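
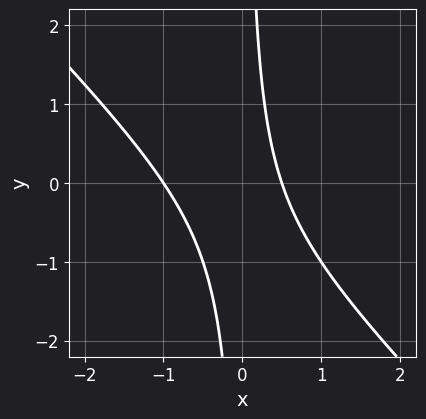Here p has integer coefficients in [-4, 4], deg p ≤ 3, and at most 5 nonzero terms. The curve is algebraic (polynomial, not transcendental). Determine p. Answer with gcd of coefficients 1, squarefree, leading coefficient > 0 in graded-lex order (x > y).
2*x^2 + 2*x*y + x - 1

1. The degree is 2 — no degree-1 curve has this shape.
2. From the axis intercepts and sections: it crosses the x-axis at the gridline x = -1; the curve avoids every integer y-axis point in the box.
3. Assembling these constraints gives the stated polynomial.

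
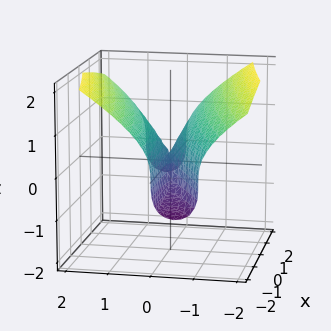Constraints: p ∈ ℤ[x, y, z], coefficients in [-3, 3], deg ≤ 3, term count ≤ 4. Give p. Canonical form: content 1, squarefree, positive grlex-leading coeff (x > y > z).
First, deg p = 3.
Then, observable constraints: the visible x-axis segment lies entirely on the surface; it crosses the z-axis at the gridline z = 0; it crosses the y-axis at the gridline y = 0.
Finally, fitting integer coefficients to these (and the overall shape) gives p.

z^3 + x*y - 2*y^2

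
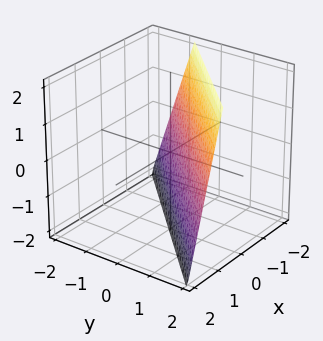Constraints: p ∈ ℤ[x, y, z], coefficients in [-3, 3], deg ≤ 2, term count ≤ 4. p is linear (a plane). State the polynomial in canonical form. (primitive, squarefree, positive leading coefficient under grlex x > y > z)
3*x - 3*y + z + 2

Degree: the surface is flat (a plane), so deg p = 1.
Against the integer gridlines: it crosses the z-axis at the gridline z = -2.
Fitting integer coefficients to these (and the overall shape) gives p.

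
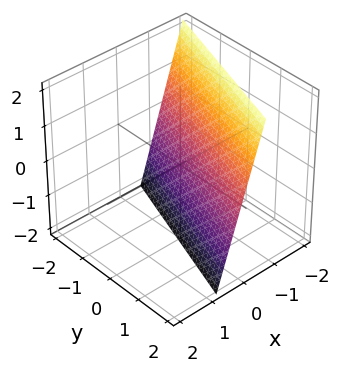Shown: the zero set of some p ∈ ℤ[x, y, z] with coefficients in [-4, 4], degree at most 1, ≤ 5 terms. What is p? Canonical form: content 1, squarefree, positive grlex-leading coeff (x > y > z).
3*x - y + z + 2

First, deg p = 1. Every cross-section is a straight line — this is a plane.
Then, from the axis intercepts and sections: one y-axis crossing is at y = 2; one z-axis crossing is at z = -2.
Finally, assembling these constraints gives the stated polynomial.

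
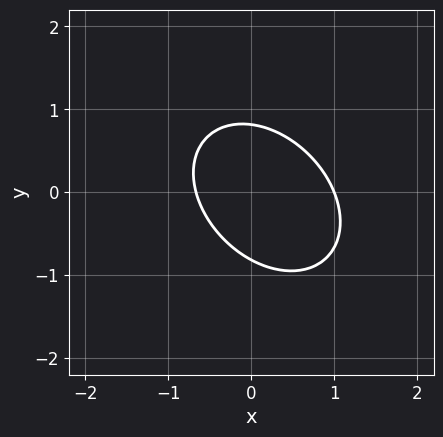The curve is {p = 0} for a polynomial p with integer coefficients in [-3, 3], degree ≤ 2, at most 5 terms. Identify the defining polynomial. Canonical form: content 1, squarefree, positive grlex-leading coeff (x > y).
3*x^2 + 2*x*y + 3*y^2 - x - 2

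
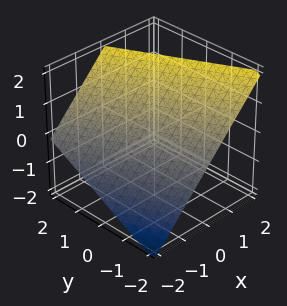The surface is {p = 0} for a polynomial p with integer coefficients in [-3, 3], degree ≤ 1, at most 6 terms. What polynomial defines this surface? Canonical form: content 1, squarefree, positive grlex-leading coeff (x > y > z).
2*x + y - 2*z + 2

(a) The degree is 1 — every cross-section is a straight line — this is a plane.
(b) Against the integer gridlines: one y-axis crossing is at y = -2; it meets the x-axis at x = -1 (among the integer gridlines); it crosses the z-axis at the gridline z = 1.
(c) Together with the visible shape, these determine p as stated.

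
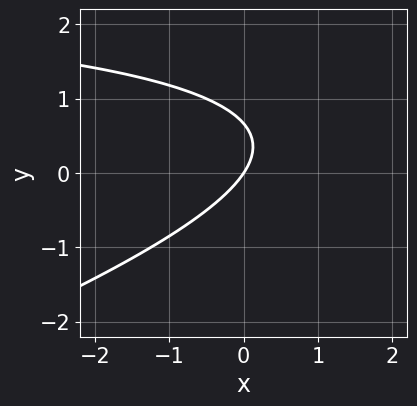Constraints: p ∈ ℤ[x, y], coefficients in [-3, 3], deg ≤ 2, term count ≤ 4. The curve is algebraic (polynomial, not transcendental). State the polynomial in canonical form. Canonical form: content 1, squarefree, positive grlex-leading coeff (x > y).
x*y - 3*y^2 - 3*x + 2*y

Degree: a generic line meets the curve in up to 2 points, so deg p = 2.
Against the integer gridlines: it crosses the y-axis at the gridline y = 0; it meets the x-axis at x = 0 (among the integer gridlines).
Fitting integer coefficients to these (and the overall shape) gives p.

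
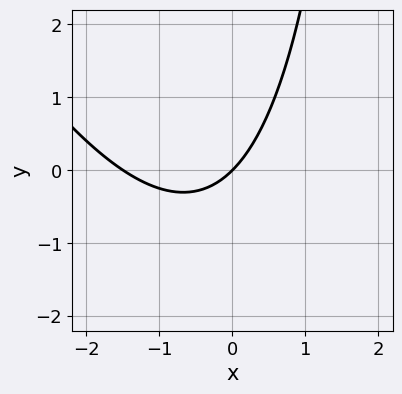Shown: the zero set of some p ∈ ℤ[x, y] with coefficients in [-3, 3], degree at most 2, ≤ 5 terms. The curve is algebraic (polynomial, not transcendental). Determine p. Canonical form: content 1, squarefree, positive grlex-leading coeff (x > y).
2*x^2 + x*y + 3*x - 3*y

1. The degree is 2 — a generic line meets the curve in up to 2 points.
2. From the visible intercepts: it meets the x-axis at x = 0 (among the integer gridlines); one y-axis crossing is at y = 0.
3. Together with the visible shape, these determine p as stated.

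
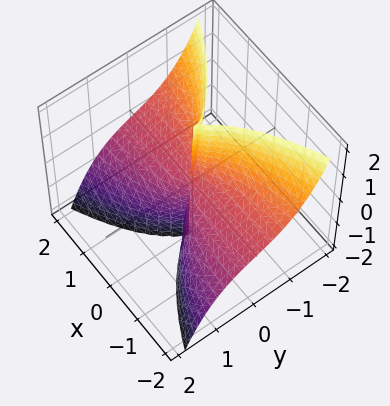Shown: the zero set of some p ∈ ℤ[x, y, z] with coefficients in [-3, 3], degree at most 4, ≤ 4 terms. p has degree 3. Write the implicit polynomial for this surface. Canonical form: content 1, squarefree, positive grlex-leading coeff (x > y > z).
x^2*y + 2*x^2*z + 2*y^3

1. Degree: the shape is more complex than any degree-2 surface, so deg p = 3.
2. Reading off the gridlines: one y-axis crossing is at y = 0; every point of the z-axis in the box is on the surface.
3. These observations pin down the coefficients.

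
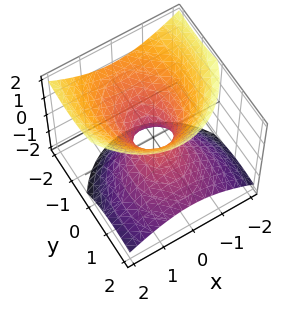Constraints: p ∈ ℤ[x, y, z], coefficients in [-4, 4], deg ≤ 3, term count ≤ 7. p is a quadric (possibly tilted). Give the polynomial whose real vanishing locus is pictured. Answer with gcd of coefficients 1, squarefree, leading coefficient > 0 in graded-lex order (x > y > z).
1. The degree is 2 — the shape is more complex than any degree-1 surface.
2. From the visible intercepts: it misses every integer gridline on the z-axis.
3. Solving for integer coefficients yields p as stated.

3*x^2 + 2*y^2 + 3*y*z - 3*z^2 - 1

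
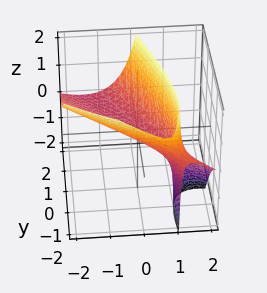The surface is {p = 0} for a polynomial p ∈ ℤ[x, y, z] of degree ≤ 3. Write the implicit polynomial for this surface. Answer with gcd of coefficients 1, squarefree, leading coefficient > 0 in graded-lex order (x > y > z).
2*x^2 + 3*x*y + 3*x*z + y^2 - 3*z

deg p = 2. No degree-1 surface has this shape.
Observable constraints: one y-axis crossing is at y = 0; it crosses the z-axis at the gridline z = 0.
Fitting integer coefficients to these (and the overall shape) gives p.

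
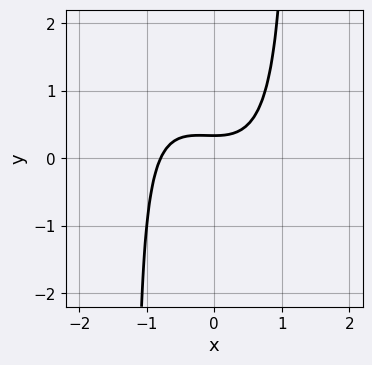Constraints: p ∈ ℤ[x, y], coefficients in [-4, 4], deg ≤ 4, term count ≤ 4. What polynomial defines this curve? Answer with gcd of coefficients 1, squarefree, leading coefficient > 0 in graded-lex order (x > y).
2*x^3 + 2*x^2*y - 3*y + 1

The degree is 3 — no degree-2 curve has this shape.
Putting this together gives p.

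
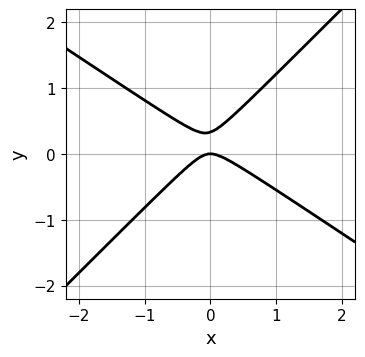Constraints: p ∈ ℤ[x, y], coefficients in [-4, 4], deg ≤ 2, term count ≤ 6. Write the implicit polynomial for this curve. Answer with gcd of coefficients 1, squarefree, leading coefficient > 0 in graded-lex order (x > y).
1. Degree: the shape is more complex than any degree-1 curve, so deg p = 2.
2. Observable constraints: it crosses the y-axis at the gridline y = 0; it crosses the x-axis at the gridline x = 0.
3. Fitting integer coefficients to these (and the overall shape) gives p.

2*x^2 + x*y - 3*y^2 + y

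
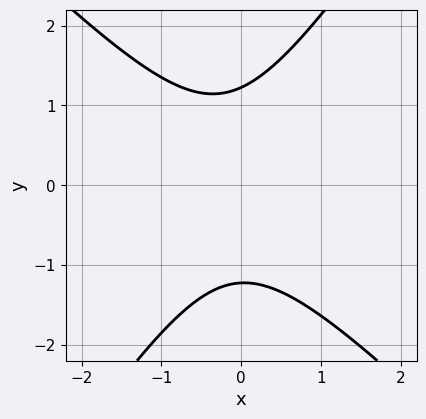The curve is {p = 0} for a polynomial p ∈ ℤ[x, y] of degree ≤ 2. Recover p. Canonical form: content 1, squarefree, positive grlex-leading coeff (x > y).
3*x^2 + x*y - 2*y^2 + x + 3

First, degree: no degree-1 curve has this shape, so deg p = 2.
Then, checking where it meets the axes: it misses every integer gridline on the x-axis.
Finally, these observations pin down the coefficients.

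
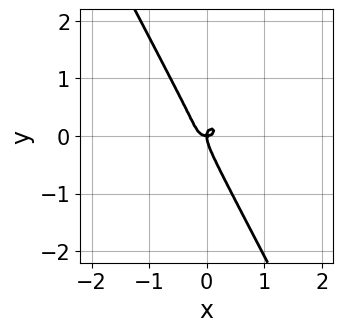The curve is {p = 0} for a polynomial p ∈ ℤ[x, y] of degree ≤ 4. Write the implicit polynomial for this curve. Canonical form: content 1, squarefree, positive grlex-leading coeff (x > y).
deg p = 3.
Against the integer gridlines: it meets the x-axis at x = 0 (among the integer gridlines); one y-axis crossing is at y = 0.
Assembling these constraints gives the stated polynomial.

3*x^3 + 3*x*y^2 + 2*y^3 - x*y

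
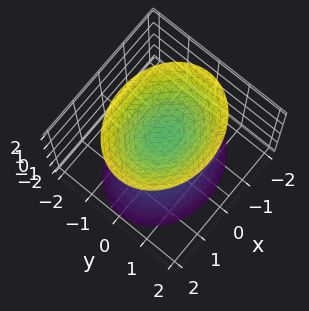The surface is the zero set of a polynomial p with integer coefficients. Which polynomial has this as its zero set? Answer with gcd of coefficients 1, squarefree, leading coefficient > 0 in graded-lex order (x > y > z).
2*x^2 + 3*y^2 - 2*z^2 + 2

(a) There are 2 components. Treating them together as one polynomial.
(b) Degree: two separate bowl-shaped sheets opening away from each other; a quadric, so deg p = 2.
(c) Symmetries: the y ↦ −y reflection is a symmetry, so y appears only in even powers; it's symmetric under x → −x, forcing even powers of x; the z ↦ −z reflection is a symmetry, so z appears only in even powers.
(d) Against the integer gridlines: the surface avoids every integer x-axis point in the box; the z-axis gridline crossings are at z ∈ {-1, 1}; it misses every integer gridline on the y-axis.
(e) These observations pin down the coefficients.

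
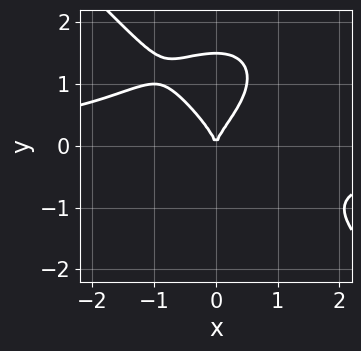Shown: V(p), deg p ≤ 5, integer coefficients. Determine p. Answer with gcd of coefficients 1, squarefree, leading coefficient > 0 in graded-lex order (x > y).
2*x^3*y + 2*y^4 - 3*y^3 + 3*x^2

1. Degree: the shape is more complex than any degree-3 curve, so deg p = 4.
2. Checking where it meets the axes: it meets the x-axis at x = 0 (among the integer gridlines); one y-axis crossing is at y = 0.
3. Fitting integer coefficients to these (and the overall shape) gives p.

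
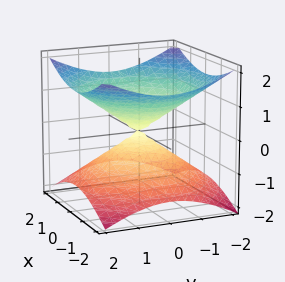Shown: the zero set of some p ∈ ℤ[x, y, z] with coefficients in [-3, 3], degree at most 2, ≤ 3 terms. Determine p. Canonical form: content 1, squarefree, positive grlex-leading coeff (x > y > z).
1. deg p = 2.
2. By symmetry, every cross-section ⟂ z is a circle, so x, y appear only via x² + y²; mirror symmetry z ↦ −z ⇒ only even powers of z.
3. From the axis intercepts and sections: it crosses the y-axis at the gridline y = 0; one x-axis crossing is at x = 0; one z-axis crossing is at z = 0; a circular section at z = -1 has radius between 1 and 2.
4. The integer polynomial consistent with all of this is the stated p.

x^2 + y^2 - 2*z^2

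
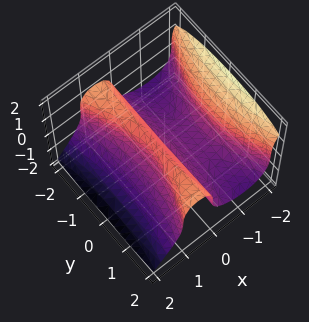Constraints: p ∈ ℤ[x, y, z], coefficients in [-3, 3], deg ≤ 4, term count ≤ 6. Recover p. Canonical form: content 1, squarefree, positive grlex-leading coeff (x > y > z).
3*x^3 - x*y^2 + 3*z^3 + 3*x^2 - 2*x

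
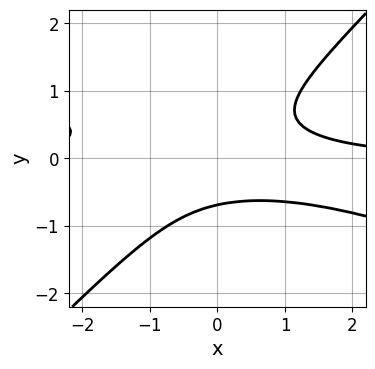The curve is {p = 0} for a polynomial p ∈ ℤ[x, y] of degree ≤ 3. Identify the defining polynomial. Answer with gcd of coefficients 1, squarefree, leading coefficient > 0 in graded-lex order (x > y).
x^2*y + 2*x*y^2 - 3*y^3 - 1

(a) The degree is 3 — the shape is more complex than any degree-2 curve.
(b) Against the integer gridlines: no x-intercept at any integer in the box.
(c) Assembling these constraints gives the stated polynomial.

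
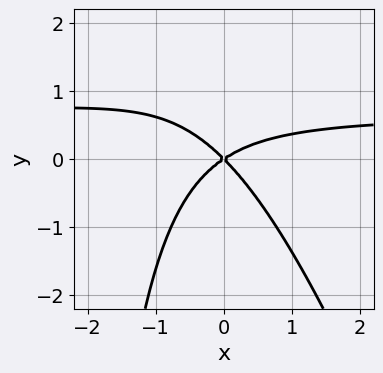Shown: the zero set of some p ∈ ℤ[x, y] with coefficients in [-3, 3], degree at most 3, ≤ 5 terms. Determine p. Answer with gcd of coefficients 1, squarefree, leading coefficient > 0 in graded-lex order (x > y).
(a) deg p = 3. No degree-2 curve has this shape.
(b) Observable constraints: it crosses the y-axis at the gridline y = 0; it meets the x-axis at x = 0 (among the integer gridlines).
(c) Solving for integer coefficients yields p as stated.

3*x^2*y + x*y^2 - 2*x^2 + x*y + 3*y^2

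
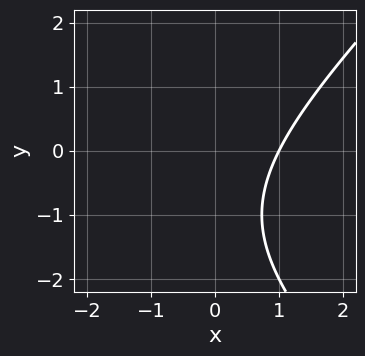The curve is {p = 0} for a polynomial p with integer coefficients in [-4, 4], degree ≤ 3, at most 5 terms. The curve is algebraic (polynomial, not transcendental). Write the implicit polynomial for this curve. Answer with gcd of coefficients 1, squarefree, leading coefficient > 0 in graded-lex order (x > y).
x^2 - y^2 + 2*x - 2*y - 3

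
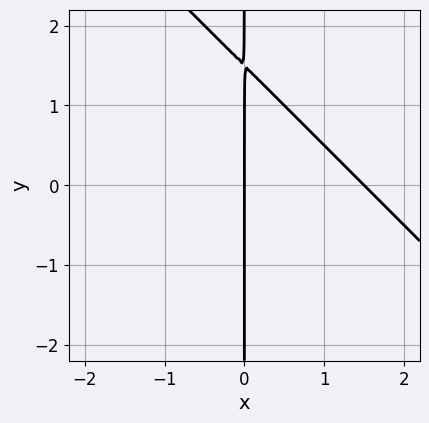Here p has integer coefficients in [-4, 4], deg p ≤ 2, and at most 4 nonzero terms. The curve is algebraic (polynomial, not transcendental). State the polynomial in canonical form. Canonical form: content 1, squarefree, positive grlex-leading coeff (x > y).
2*x^2 + 2*x*y - 3*x

The degree is 2 — the shape is more complex than any degree-1 curve.
From the axis intercepts and sections: one x-axis crossing is at x = 0; the visible y-axis segment lies entirely on the curve.
Fitting integer coefficients to these (and the overall shape) gives p.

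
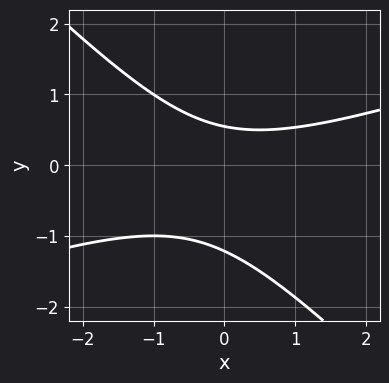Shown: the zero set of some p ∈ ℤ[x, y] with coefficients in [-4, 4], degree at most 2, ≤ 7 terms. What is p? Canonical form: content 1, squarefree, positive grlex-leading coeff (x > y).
x^2 - 2*x*y - 3*y^2 - 2*y + 2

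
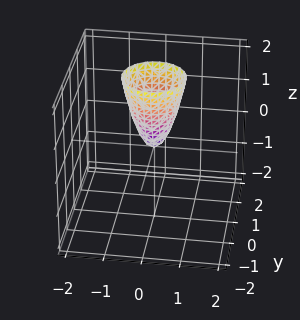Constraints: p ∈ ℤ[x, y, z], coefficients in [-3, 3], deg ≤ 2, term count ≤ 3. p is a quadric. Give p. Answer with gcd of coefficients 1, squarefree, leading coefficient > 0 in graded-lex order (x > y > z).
The degree is 2 — a single bowl opening along one axis; a quadric.
Symmetries: every cross-section ⟂ z is a circle, so x, y appear only via x² + y².
From the axis intercepts and sections: it crosses the x-axis at the gridline x = 0; a circular section at z = 2 has radius between 0 and 1; one z-axis crossing is at z = 0; it meets the y-axis at y = 0 (among the integer gridlines).
Solving for integer coefficients yields p as stated.

3*x^2 + 3*y^2 - z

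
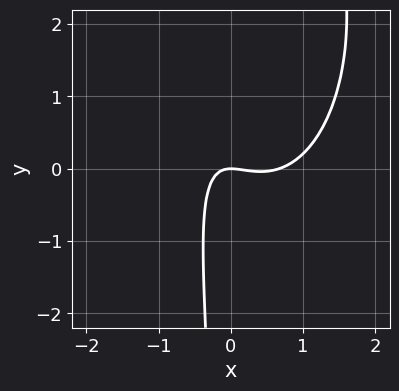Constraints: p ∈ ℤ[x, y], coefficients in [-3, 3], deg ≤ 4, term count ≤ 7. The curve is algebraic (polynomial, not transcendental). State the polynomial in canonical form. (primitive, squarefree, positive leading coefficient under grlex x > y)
3*x^3 + x*y^2 - 2*x^2 - 3*x*y - 2*y

First, degree: the shape is more complex than any degree-2 curve, so deg p = 3.
Then, against the integer gridlines: it crosses the x-axis at the gridline x = 0; it crosses the y-axis at the gridline y = 0.
Finally, matching integer coefficients to the picture gives p.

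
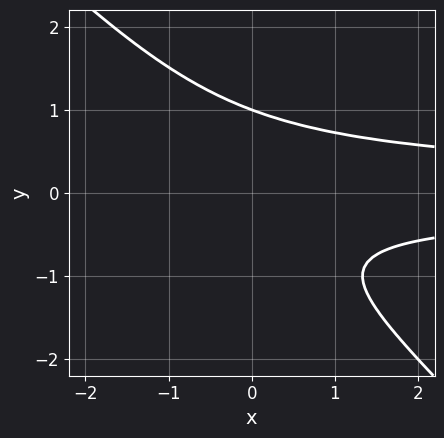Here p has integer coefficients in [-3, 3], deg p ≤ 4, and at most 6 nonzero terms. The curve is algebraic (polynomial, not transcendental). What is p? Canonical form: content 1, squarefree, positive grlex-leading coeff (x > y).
3*x*y^2 + 3*y^3 - y - 2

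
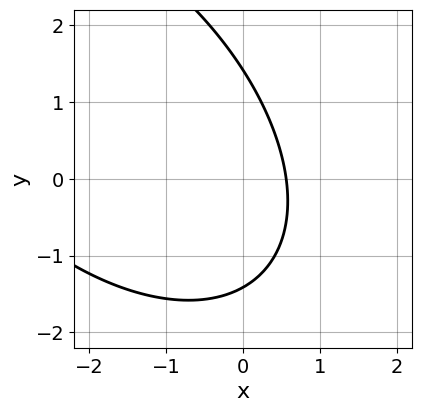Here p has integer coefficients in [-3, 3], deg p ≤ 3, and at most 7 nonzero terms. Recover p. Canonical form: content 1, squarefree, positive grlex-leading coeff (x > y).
x^2 + x*y + y^2 + 3*x - 2

The degree is 2 — the shape is more complex than any degree-1 curve.
Matching integer coefficients to the picture gives p.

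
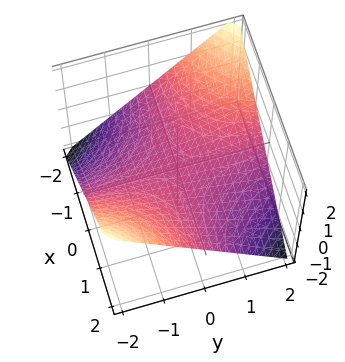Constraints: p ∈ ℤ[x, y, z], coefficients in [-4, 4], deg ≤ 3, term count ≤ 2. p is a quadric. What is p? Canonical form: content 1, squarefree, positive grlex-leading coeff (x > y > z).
x*y + 2*z

(a) Degree: a saddle surface; a quadric, so deg p = 2.
(b) Checking where it meets the axes: the visible x-axis segment lies entirely on the surface; it crosses the z-axis at the gridline z = 0; every point of the y-axis in the box is on the surface.
(c) These observations pin down the coefficients.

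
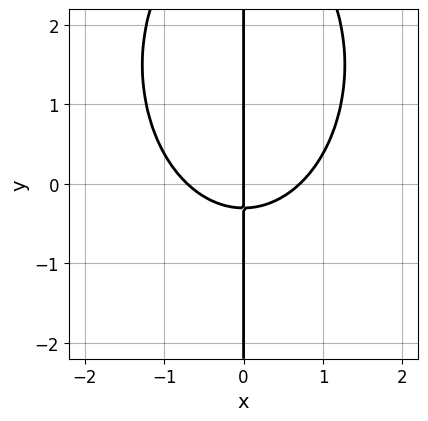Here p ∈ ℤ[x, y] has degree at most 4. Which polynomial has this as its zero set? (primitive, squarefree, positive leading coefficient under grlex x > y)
The degree is 3 — a generic line meets the curve in up to 3 points.
Checking where it meets the axes: the visible y-axis segment lies entirely on the curve; one x-axis crossing is at x = 0.
Together with the visible shape, these determine p as stated.

2*x^3 + x*y^2 - 3*x*y - x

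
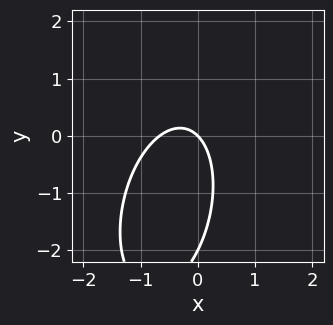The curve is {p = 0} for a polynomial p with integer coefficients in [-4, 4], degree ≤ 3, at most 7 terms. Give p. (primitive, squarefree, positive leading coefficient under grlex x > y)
3*x^2 - x*y + y^2 + 2*x + 2*y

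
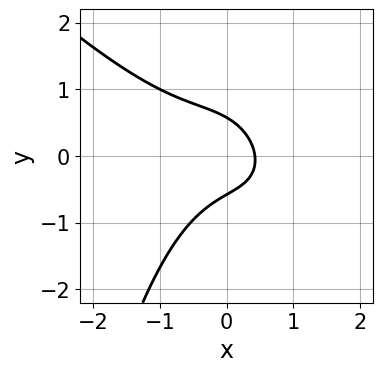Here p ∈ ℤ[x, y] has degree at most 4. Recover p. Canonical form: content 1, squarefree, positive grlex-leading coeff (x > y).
2*x^3 + 2*x^2*y + 3*y^2 + 2*x - 1

deg p = 3. No degree-2 curve has this shape.
Matching integer coefficients to the picture gives p.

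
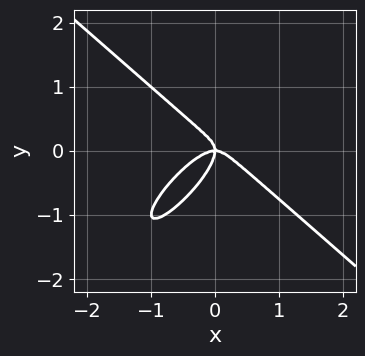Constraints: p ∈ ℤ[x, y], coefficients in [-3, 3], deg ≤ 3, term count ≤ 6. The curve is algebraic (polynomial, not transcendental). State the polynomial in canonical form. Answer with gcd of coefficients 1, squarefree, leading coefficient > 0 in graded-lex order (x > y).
2*x^3 - x^2*y - 2*x*y^2 + 2*y^3 + x*y

Degree: a generic line meets the curve in up to 3 points, so deg p = 3.
From the axis intercepts and sections: it meets the y-axis at y = 0 (among the integer gridlines); it crosses the x-axis at the gridline x = 0.
Assembling these constraints gives the stated polynomial.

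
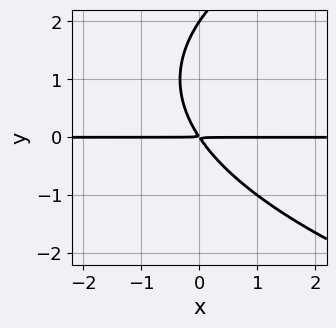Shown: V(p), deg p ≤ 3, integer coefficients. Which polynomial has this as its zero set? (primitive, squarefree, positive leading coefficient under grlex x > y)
y^3 - 3*x*y - 2*y^2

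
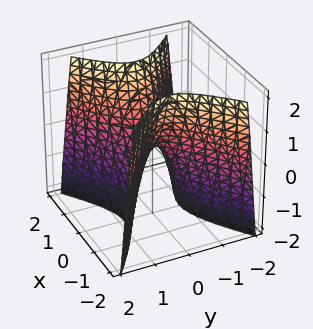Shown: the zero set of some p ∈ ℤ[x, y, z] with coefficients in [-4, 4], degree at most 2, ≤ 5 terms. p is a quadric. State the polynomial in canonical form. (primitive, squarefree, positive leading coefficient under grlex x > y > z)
First, the degree is 2 — a saddle surface; a quadric.
Next, symmetries: mirror symmetry x ↦ −x ⇒ only even powers of x; mirror symmetry y ↦ −y ⇒ only even powers of y.
Then, from the axis intercepts and sections: one y-axis crossing is at y = 0; it meets the x-axis at x = 0 (among the integer gridlines); it meets the z-axis at z = 0 (among the integer gridlines).
Finally, solving for integer coefficients yields p as stated.

2*x^2 - 3*y^2 - z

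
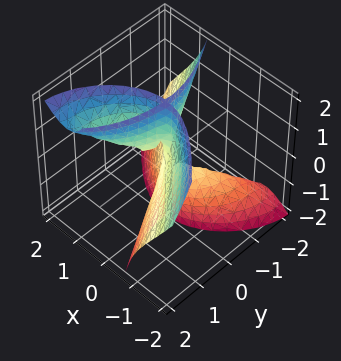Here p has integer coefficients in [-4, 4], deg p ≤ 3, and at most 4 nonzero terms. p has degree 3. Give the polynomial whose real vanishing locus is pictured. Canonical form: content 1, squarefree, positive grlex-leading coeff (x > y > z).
2*x^3 - 3*x*y*z + y^3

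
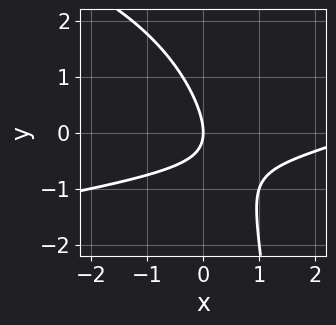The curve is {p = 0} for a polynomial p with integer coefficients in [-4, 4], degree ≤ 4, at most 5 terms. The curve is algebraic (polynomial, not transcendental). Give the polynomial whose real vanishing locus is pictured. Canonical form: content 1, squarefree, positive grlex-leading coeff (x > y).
(a) deg p = 3. The shape is more complex than any degree-2 curve.
(b) Against the integer gridlines: it meets the x-axis at x = 0 (among the integer gridlines); one y-axis crossing is at y = 0.
(c) Together with the visible shape, these determine p as stated.

x*y^2 + x^2 - 3*x*y - 2*y^2 - 3*x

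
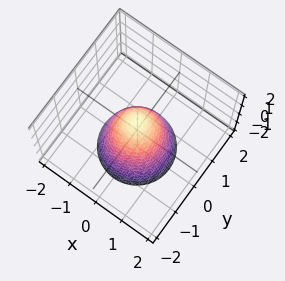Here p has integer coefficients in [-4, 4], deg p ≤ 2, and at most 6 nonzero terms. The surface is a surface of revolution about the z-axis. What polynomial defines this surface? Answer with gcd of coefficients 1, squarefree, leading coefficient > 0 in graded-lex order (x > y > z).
2*x^2 + 2*y^2 + z - 1

1. Degree: a generic line meets the surface in up to 2 points, so deg p = 2.
2. Symmetry: the z-axis is an axis of rotation, so x and y enter only as x² + y².
3. From the axis intercepts and sections: one z-axis crossing is at z = 1; a circular section at z = -1 has radius exactly 1.
4. The integer polynomial consistent with all of this is the stated p.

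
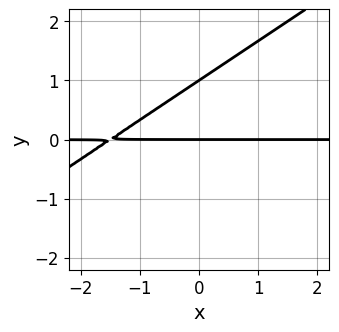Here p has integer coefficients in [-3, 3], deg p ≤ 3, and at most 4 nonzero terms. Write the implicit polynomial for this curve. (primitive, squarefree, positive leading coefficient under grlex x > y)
(a) The degree is 2 — a generic line meets the curve in up to 2 points.
(b) From the visible intercepts: the y-axis gridline crossings are at y ∈ {0, 1}; every point of the x-axis in the box is on the curve.
(c) Solving for integer coefficients yields p as stated.

2*x*y - 3*y^2 + 3*y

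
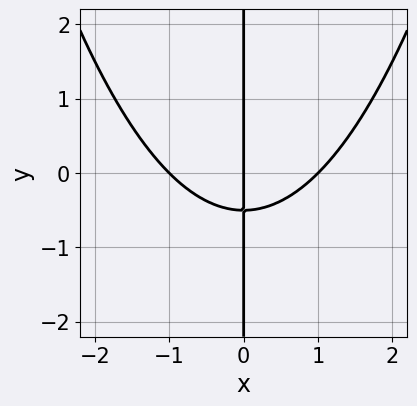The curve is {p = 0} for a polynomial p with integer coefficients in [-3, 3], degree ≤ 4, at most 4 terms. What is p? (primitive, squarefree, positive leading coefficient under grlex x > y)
x^3 - 2*x*y - x

(a) The degree is 3 — the shape is more complex than any degree-2 curve.
(b) Checking where it meets the axes: among the integer gridlines, it crosses the x-axis at x ∈ {-1, 0, 1}; every point of the y-axis in the box is on the curve.
(c) Together with the visible shape, these determine p as stated.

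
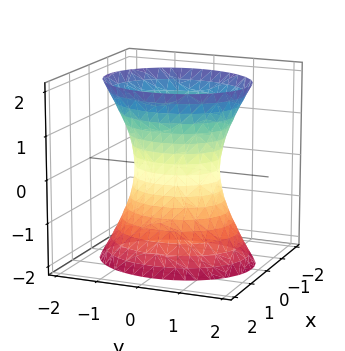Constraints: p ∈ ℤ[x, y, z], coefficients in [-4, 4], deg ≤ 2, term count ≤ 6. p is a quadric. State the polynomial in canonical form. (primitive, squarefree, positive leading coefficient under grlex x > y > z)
Degree: one connected sheet with a waist; a quadric, so deg p = 2.
Symmetries: the x ↦ −x reflection is a symmetry, so x appears only in even powers; it's symmetric under y → −y, forcing even powers of y; the z ↦ −z reflection is a symmetry, so z appears only in even powers.
Observable constraints: the y-axis gridline crossings are at y ∈ {-1, 1}; it misses every integer gridline on the z-axis.
These observations pin down the coefficients.

3*x^2 + 2*y^2 - z^2 - 2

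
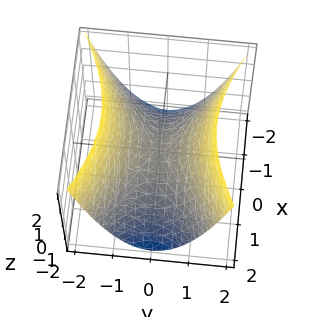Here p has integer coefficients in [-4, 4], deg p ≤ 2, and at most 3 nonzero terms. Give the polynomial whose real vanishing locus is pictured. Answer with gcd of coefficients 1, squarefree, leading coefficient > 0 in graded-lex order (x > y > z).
1. The degree is 2 — a hyperbolic paraboloid; a quadric.
2. Symmetries: the x ↦ −x reflection is a symmetry, so x appears only in even powers; it's symmetric under y → −y, forcing even powers of y.
3. Reading off the gridlines: it meets the z-axis at z = 0 (among the integer gridlines); one y-axis crossing is at y = 0; it meets the x-axis at x = 0 (among the integer gridlines).
4. Matching integer coefficients to the picture gives p.

x^2 - 2*y^2 + 2*z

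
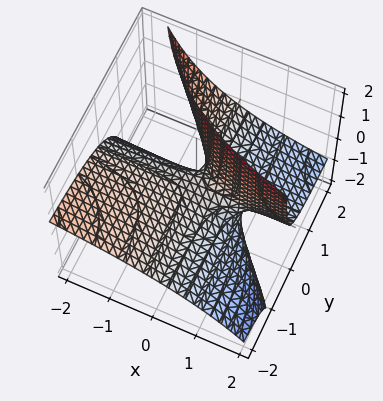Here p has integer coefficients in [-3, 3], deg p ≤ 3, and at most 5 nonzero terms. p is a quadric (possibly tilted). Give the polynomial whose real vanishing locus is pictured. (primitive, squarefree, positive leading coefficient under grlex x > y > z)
x*y + x*z + 2*y*z - z

(a) The degree is 2 — a generic line meets the surface in up to 2 points.
(b) Reading off the gridlines: every point of the y-axis in the box is on the surface; one z-axis crossing is at z = 0.
(c) Assembling these constraints gives the stated polynomial. Check: (1, 0, 0) on the x-axis lies on the surface, and p(1, 0, 0) = 0. ✓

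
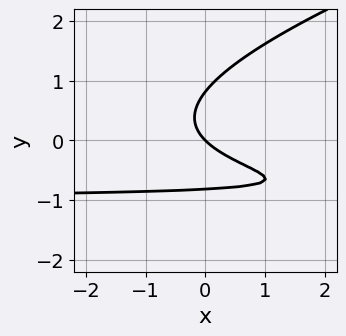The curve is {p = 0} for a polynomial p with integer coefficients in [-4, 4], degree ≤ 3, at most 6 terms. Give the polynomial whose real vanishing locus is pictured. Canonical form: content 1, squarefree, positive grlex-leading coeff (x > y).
x*y^2 - 3*y^3 + 3*x*y + 2*x + 2*y

First, the degree is 3 — a generic line meets the curve in up to 3 points.
Then, reading off the gridlines: it meets the x-axis at x = 0 (among the integer gridlines); it crosses the y-axis at the gridline y = 0.
Finally, fitting integer coefficients to these (and the overall shape) gives p.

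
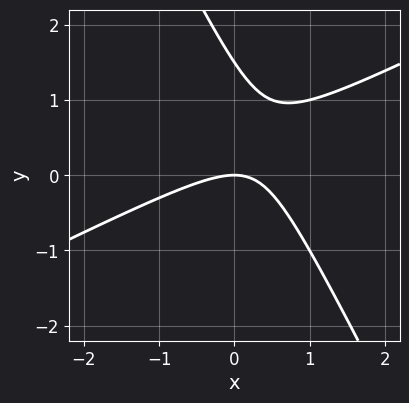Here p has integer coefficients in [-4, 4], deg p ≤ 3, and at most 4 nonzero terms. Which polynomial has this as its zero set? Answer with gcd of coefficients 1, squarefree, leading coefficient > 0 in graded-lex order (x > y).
deg p = 2.
From the axis intercepts and sections: it crosses the x-axis at the gridline x = 0; one y-axis crossing is at y = 0.
Putting this together gives p.

2*x^2 - 3*x*y - 2*y^2 + 3*y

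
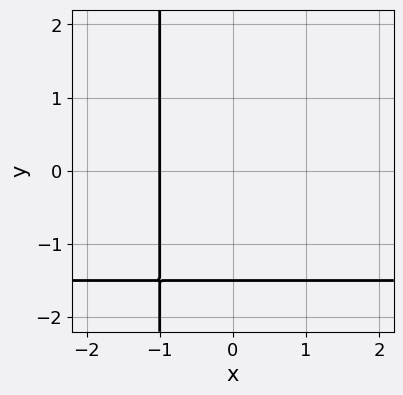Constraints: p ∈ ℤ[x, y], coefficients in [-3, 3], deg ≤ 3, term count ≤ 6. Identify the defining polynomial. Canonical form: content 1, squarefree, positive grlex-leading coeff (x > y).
2*x*y + 3*x + 2*y + 3

Degree: a generic line meets the curve in up to 2 points, so deg p = 2.
Observable constraints: one x-axis crossing is at x = -1.
Fitting integer coefficients to these (and the overall shape) gives p.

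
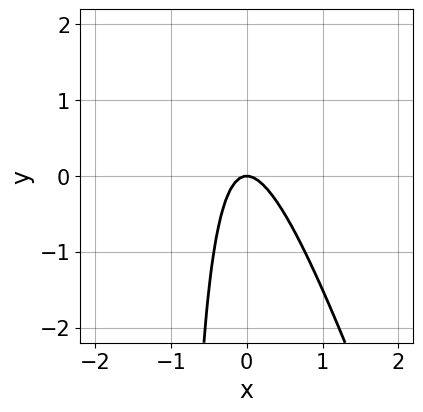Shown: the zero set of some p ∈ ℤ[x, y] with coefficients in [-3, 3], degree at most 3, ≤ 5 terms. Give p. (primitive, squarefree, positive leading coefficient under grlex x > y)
3*x^2 + x*y + y

The degree is 2 — no degree-1 curve has this shape.
Checking where it meets the axes: one x-axis crossing is at x = 0; one y-axis crossing is at y = 0.
Matching integer coefficients to the picture gives p.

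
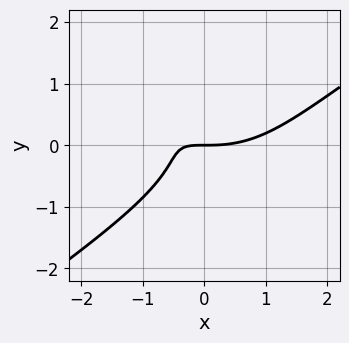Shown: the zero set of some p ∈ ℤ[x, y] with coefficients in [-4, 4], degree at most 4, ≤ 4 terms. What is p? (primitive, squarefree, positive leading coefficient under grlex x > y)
x^3 - 3*y^3 - 3*x*y - 2*y

First, degree: the shape is more complex than any degree-2 curve, so deg p = 3.
Then, observable constraints: it meets the y-axis at y = 0 (among the integer gridlines); it meets the x-axis at x = 0 (among the integer gridlines).
Finally, putting this together gives p.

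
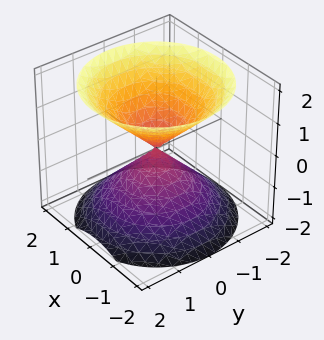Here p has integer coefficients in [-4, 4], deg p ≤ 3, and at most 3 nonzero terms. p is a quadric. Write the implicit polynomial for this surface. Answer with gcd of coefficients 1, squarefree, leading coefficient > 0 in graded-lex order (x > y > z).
1. There are 2 components.
2. deg p = 2.
3. Symmetries: the z ↦ −z reflection is a symmetry, so z appears only in even powers; every cross-section ⟂ z is a circle, so x, y appear only via x² + y².
4. Against the integer gridlines: it meets the y-axis at y = 0 (among the integer gridlines); one x-axis crossing is at x = 0; one z-axis crossing is at z = 0; a circular section at z = -1 has radius exactly 1.
5. These observations pin down the coefficients.

x^2 + y^2 - z^2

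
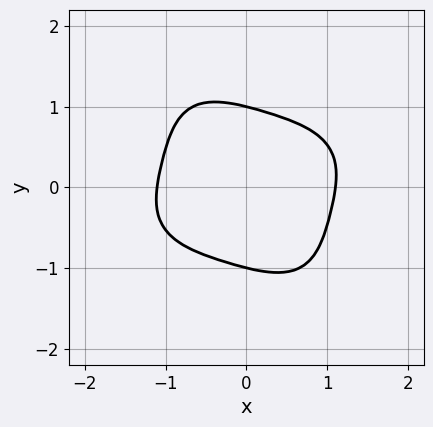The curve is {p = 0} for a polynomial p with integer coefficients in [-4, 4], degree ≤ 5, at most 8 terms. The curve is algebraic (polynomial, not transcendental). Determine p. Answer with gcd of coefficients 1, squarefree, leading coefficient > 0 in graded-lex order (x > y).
2*x^4 - x^3*y + 3*x^2*y^2 + 3*x*y^3 + 3*y^4 - 3

First, deg p = 4. No degree-3 curve has this shape.
Then, from the axis intercepts and sections: the y-axis gridline crossings are at y ∈ {-1, 1}.
Finally, solving for integer coefficients yields p as stated.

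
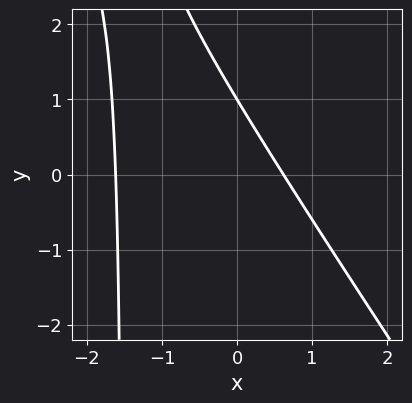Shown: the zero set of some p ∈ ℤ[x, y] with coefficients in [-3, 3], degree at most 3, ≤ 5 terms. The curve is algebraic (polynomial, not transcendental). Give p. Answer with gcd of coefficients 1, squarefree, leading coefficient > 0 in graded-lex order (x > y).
3*x^2 + 2*x*y + 3*x + 3*y - 3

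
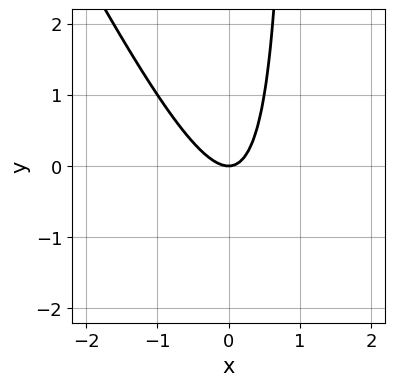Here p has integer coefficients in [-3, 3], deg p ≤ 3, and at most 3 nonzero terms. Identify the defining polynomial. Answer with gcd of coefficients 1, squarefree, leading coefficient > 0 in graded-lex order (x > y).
deg p = 2.
From the visible intercepts: one y-axis crossing is at y = 0; it crosses the x-axis at the gridline x = 0.
Putting this together gives p.

2*x^2 + x*y - y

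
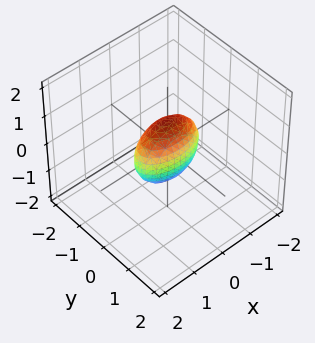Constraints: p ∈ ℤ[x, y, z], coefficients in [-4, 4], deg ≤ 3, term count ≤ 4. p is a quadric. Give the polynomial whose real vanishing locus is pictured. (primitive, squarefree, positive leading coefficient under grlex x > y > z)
x^2 + 3*y^2 + z^2 - 1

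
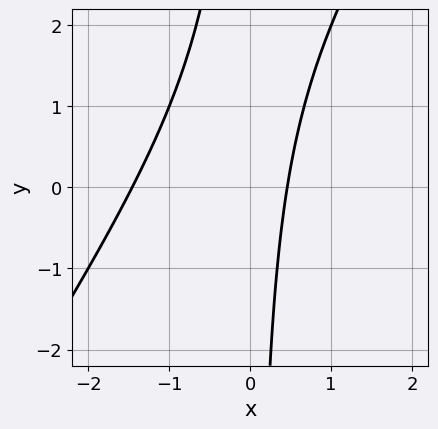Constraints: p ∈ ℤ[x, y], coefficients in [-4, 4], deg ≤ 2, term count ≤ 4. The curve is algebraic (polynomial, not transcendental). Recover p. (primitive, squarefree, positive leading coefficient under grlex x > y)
(a) The degree is 2 — a generic line meets the curve in up to 2 points.
(b) Reading off the gridlines: the curve avoids every integer y-axis point in the box.
(c) Together with the visible shape, these determine p as stated.

3*x^2 - 2*x*y + 3*x - 2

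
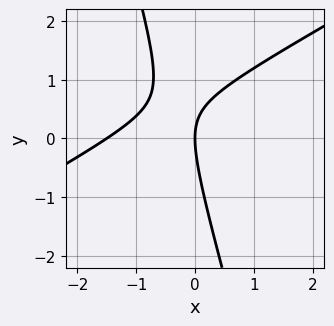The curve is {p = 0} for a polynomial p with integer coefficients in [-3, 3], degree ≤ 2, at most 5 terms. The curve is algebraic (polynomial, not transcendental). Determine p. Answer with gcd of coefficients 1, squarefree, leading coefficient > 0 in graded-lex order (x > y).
First, the degree is 2 — a generic line meets the curve in up to 2 points.
Next, from the axis intercepts and sections: it meets the y-axis at y = 0 (among the integer gridlines); it meets the x-axis at x = 0 (among the integer gridlines).
Finally, these observations pin down the coefficients.

2*x^2 - 3*x*y - y^2 + 3*x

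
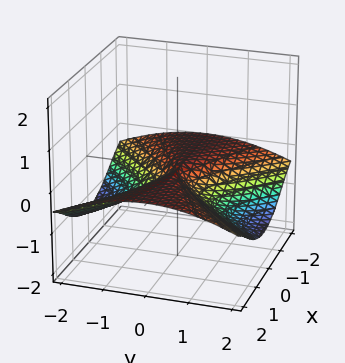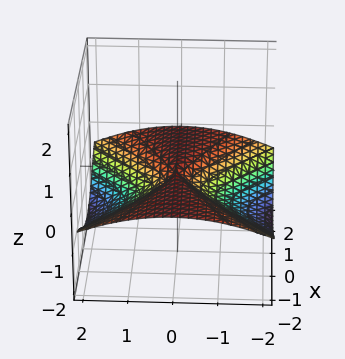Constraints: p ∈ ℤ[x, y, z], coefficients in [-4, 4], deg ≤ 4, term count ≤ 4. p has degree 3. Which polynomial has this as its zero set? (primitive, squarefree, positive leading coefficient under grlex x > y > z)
1. deg p = 3. No degree-2 surface has this shape.
2. Observable constraints: one y-axis crossing is at y = 0; the visible x-axis segment lies entirely on the surface.
3. Matching integer coefficients to the picture gives p.

2*x^2*z + 2*z^3 + y^2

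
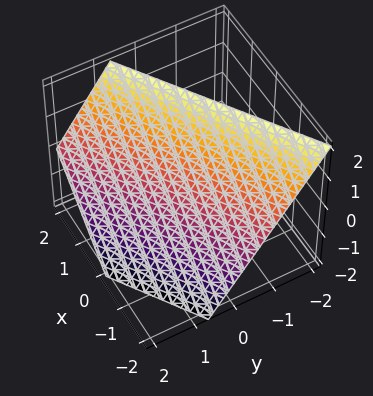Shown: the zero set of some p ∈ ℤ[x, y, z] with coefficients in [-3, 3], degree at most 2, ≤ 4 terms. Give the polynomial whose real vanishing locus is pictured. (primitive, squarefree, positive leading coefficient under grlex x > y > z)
(a) deg p = 1. Every cross-section is a straight line — this is a plane.
(b) Observable constraints: it meets the z-axis at z = 1 (among the integer gridlines); it meets the x-axis at x = -1 (among the integer gridlines).
(c) Solving for integer coefficients yields p as stated.

2*x - 3*y - 2*z + 2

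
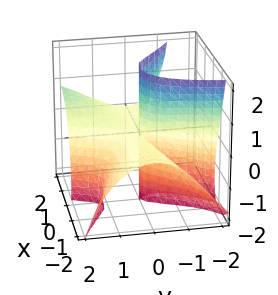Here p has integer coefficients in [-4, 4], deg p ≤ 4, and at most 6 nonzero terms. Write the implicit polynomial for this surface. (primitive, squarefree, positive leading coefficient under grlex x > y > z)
(a) deg p = 3. A generic line meets the surface in up to 3 points.
(b) From the axis intercepts and sections: the visible z-axis segment lies entirely on the surface; it crosses the y-axis at the gridline y = 0.
(c) Together with the visible shape, these determine p as stated. Check: (-1, 0, 0) on the x-axis lies on the surface, and p(-1, 0, 0) = 0. ✓

3*x^2*z - 3*x*y^2 + y^3 + y*z^2 + 3*y*z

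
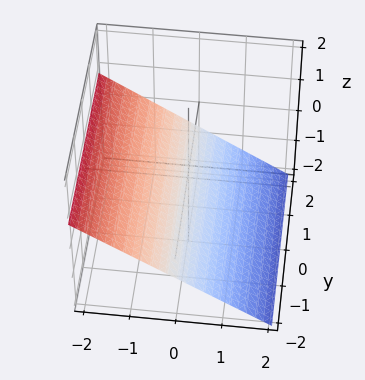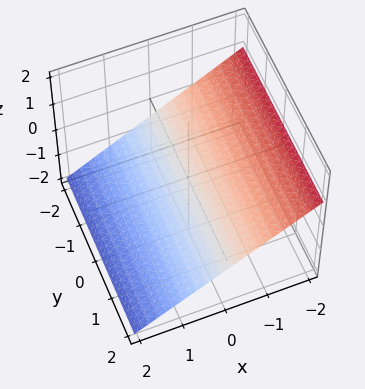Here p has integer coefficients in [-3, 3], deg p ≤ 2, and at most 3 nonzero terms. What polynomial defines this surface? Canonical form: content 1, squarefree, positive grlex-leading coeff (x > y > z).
First, the degree is 1 — every cross-section is a straight line — this is a plane.
Then, observable constraints: no y-intercept at any integer in the box; one x-axis crossing is at x = -1.
Finally, putting this together gives p.

2*x + 3*z + 2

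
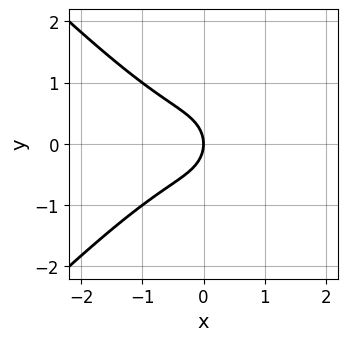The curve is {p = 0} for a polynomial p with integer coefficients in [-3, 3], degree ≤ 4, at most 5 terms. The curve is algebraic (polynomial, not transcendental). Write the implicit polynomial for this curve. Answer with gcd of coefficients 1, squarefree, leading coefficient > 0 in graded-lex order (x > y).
x^3 - x*y^2 + y^2 + x

First, deg p = 3. The shape is more complex than any degree-2 curve.
Next, symmetries: it's symmetric under y → −y, forcing even powers of y.
Then, from the axis intercepts and sections: one y-axis crossing is at y = 0; one x-axis crossing is at x = 0.
Finally, together with the visible shape, these determine p as stated.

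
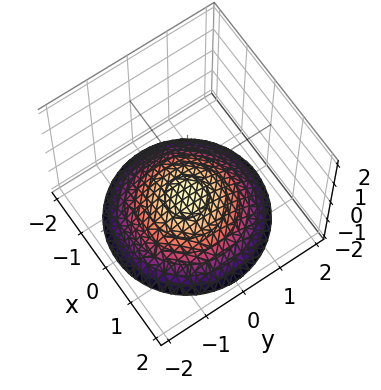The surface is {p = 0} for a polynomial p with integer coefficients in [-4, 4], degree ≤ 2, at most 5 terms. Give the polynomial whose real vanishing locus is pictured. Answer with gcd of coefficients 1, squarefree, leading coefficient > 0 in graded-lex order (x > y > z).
First, degree: the shape is more complex than any degree-1 surface, so deg p = 2.
Then, symmetries: rotational symmetry about the z-axis ⇒ p depends on x, y only through x² + y².
Next, observable constraints: it misses every integer gridline on the y-axis; a circular section at z = -2 has radius between 1 and 2; the surface avoids every integer x-axis point in the box.
Finally, fitting integer coefficients to these (and the overall shape) gives p. Check: (0, 0, -1) on the z-axis lies on the surface, and p(0, 0, -1) = 0. ✓

x^2 + y^2 + 3*z + 3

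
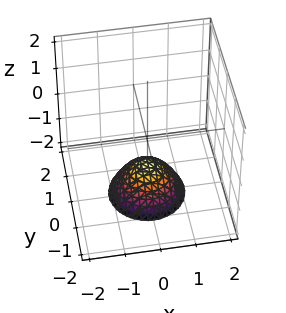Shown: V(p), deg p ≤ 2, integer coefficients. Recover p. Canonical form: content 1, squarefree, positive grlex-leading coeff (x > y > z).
Degree: the shape is more complex than any degree-1 surface, so deg p = 2.
Symmetry: the surface is invariant under rotation about z: p = q(x² + y², z).
Against the integer gridlines: it crosses the z-axis at the gridline z = -1; a circular section at z = -2 has radius exactly 1; it misses every integer gridline on the y-axis; the surface avoids every integer x-axis point in the box.
Fitting integer coefficients to these (and the overall shape) gives p.

x^2 + y^2 + z + 1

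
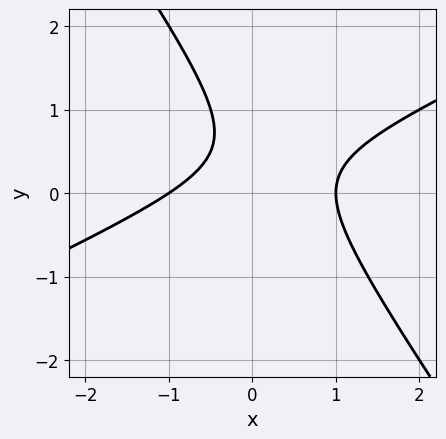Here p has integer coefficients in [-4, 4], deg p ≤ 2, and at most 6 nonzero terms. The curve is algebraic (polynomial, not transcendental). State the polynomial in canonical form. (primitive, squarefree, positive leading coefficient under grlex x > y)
2*x^2 - 3*x*y - 3*y^2 + 3*y - 2

1. deg p = 2.
2. Reading off the gridlines: among the integer gridlines, it crosses the x-axis at x ∈ {-1, 1}; it misses every integer gridline on the y-axis.
3. Fitting integer coefficients to these (and the overall shape) gives p.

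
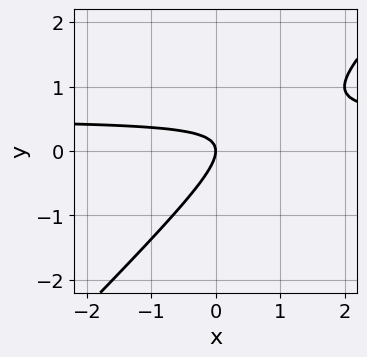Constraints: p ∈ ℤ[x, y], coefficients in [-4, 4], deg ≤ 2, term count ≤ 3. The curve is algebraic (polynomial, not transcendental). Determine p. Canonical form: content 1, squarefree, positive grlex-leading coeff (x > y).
2*x*y - 2*y^2 - x

First, deg p = 2. A generic line meets the curve in up to 2 points.
Next, reading off the gridlines: it crosses the y-axis at the gridline y = 0; one x-axis crossing is at x = 0.
Finally, fitting integer coefficients to these (and the overall shape) gives p.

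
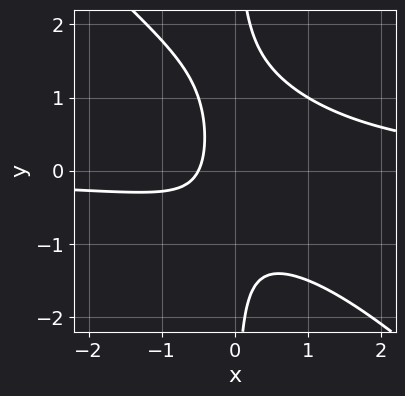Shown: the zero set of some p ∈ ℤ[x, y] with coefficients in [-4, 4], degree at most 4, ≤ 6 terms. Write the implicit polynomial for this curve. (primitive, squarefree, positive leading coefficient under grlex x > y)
2*x^2*y + 2*x*y^2 - x*y - 2*x - 1

First, degree: a generic line meets the curve in up to 3 points, so deg p = 3.
Then, reading off the gridlines: the curve avoids every integer y-axis point in the box.
Finally, fitting integer coefficients to these (and the overall shape) gives p.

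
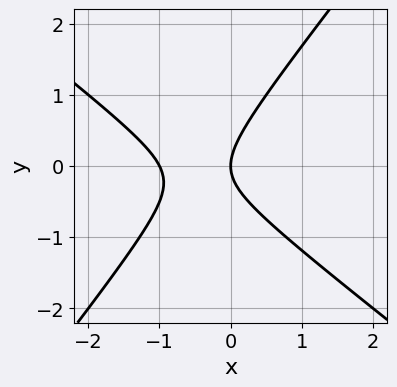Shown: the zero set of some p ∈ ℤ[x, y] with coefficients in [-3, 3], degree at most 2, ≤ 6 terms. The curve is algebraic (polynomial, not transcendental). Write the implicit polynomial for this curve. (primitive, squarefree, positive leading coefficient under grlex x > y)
The degree is 2 — the shape is more complex than any degree-1 curve.
Observable constraints: the x-axis gridline crossings are at x ∈ {-1, 0}; one y-axis crossing is at y = 0.
Putting this together gives p.

2*x^2 + x*y - 2*y^2 + 2*x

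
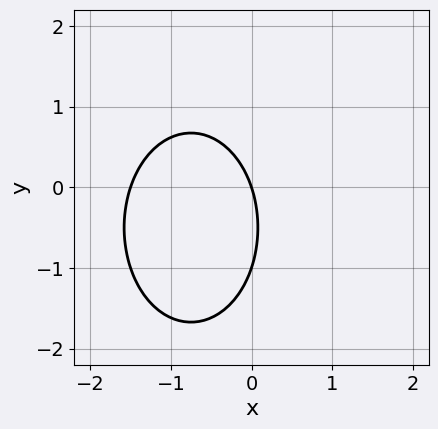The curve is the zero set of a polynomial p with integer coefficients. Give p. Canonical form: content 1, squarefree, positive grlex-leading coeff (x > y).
(a) Degree: no degree-1 curve has this shape, so deg p = 2.
(b) From the axis intercepts and sections: the y-axis gridline crossings are at y ∈ {-1, 0}; it meets the x-axis at x = 0 (among the integer gridlines).
(c) Putting this together gives p.

2*x^2 + y^2 + 3*x + y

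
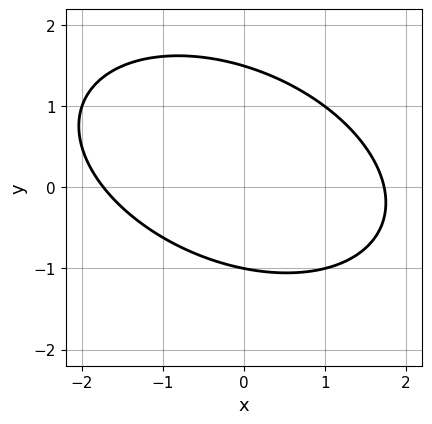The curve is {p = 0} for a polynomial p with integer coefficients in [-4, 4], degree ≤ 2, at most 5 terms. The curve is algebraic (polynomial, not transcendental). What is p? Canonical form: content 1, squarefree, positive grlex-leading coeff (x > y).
x^2 + x*y + 2*y^2 - y - 3

First, degree: no degree-1 curve has this shape, so deg p = 2.
Then, observable constraints: it meets the y-axis at y = -1 (among the integer gridlines).
Finally, assembling these constraints gives the stated polynomial.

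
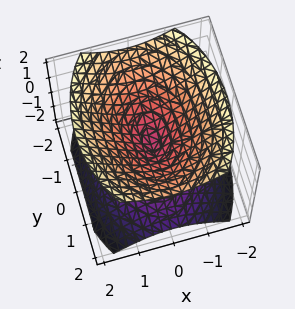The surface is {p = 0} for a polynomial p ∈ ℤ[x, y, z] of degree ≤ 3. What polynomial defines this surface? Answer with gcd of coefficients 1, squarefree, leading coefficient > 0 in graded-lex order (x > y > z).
First, there are 2 components. They look like related sheets of one shape, so recover p as a whole.
Then, deg p = 2. Two nappes meeting at a single point; a quadric.
Next, symmetries: the y ↦ −y reflection is a symmetry, so y appears only in even powers; the z ↦ −z reflection is a symmetry, so z appears only in even powers; mirror symmetry x ↦ −x ⇒ only even powers of x.
Then, checking where it meets the axes: one x-axis crossing is at x = 0; one y-axis crossing is at y = 0; it crosses the z-axis at the gridline z = 0.
Finally, fitting integer coefficients to these (and the overall shape) gives p.

2*x^2 + y^2 - 2*z^2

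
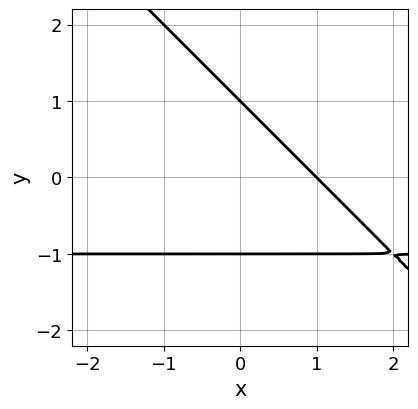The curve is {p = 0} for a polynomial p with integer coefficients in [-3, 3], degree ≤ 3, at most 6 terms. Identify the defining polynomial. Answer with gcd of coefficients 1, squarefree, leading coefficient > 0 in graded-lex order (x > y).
(a) deg p = 2. The shape is more complex than any degree-1 curve.
(b) Observable constraints: it crosses the x-axis at the gridline x = 1; among the integer gridlines, it crosses the y-axis at y ∈ {-1, 1}.
(c) Matching integer coefficients to the picture gives p.

x*y + y^2 + x - 1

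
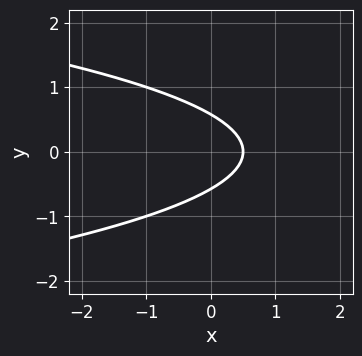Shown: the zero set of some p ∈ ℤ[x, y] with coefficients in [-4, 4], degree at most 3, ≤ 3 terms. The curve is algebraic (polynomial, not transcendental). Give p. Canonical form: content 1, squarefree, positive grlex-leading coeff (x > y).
3*y^2 + 2*x - 1

deg p = 2.
Symmetries: it's symmetric under y → −y, forcing even powers of y.
Solving for integer coefficients yields p as stated.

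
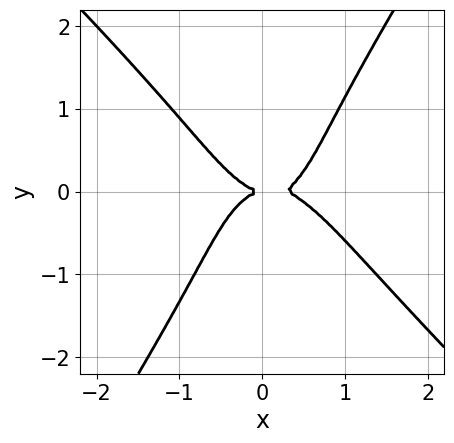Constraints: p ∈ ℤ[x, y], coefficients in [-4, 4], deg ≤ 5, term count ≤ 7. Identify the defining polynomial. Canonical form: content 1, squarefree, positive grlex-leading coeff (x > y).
The degree is 4 — no degree-3 curve has this shape.
Checking where it meets the axes: it meets the x-axis at x = 0 (among the integer gridlines); one y-axis crossing is at y = 0.
The integer polynomial consistent with all of this is the stated p.

3*x^4 + 2*x^3*y - y^4 - x^3 - 2*y^2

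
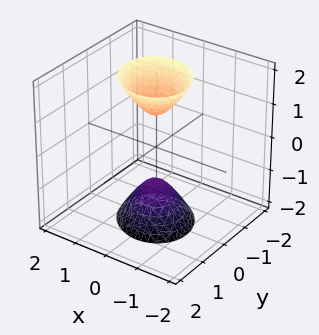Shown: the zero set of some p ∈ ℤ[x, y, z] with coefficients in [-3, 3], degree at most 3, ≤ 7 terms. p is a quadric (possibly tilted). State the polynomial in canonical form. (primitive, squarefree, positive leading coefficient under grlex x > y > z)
3*x^2 + x*y + 3*y^2 - z^2 + 1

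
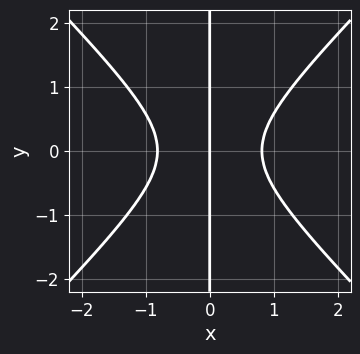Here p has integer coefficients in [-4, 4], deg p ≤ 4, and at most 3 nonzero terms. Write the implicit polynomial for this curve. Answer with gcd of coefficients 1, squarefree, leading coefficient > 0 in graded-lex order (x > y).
3*x^3 - 3*x*y^2 - 2*x

First, degree: the shape is more complex than any degree-2 curve, so deg p = 3.
Next, symmetries: the y ↦ −y reflection is a symmetry, so y appears only in even powers.
Next, reading off the gridlines: the visible y-axis segment lies entirely on the curve; it crosses the x-axis at the gridline x = 0.
Finally, putting this together gives p.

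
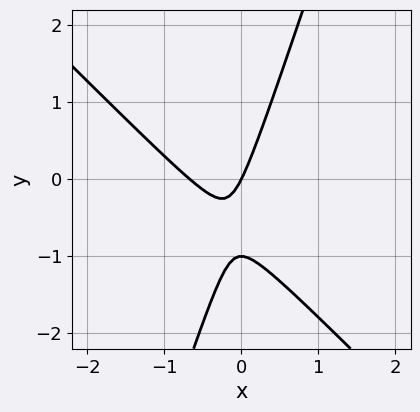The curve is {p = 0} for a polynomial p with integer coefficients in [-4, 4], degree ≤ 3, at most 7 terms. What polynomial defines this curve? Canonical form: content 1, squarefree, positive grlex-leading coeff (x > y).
3*x^2 + 2*x*y - y^2 + 2*x - y

(a) The degree is 2 — the shape is more complex than any degree-1 curve.
(b) Against the integer gridlines: one x-axis crossing is at x = 0; among the integer gridlines, it crosses the y-axis at y ∈ {-1, 0}.
(c) Fitting integer coefficients to these (and the overall shape) gives p.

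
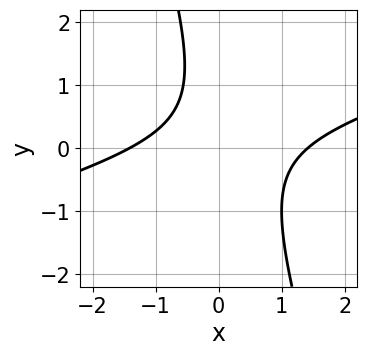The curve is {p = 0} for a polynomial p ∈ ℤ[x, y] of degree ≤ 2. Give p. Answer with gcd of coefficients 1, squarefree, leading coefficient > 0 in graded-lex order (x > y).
x^2 - 3*x*y - y^2 + y - 2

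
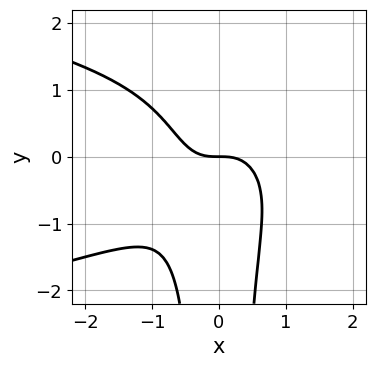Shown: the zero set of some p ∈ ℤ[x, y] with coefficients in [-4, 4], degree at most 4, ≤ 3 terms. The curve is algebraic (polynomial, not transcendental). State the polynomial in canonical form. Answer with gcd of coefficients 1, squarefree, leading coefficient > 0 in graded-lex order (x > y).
3*x^2*y^2 + 3*x^3 + 2*y

1. The degree is 4 — the shape is more complex than any degree-3 curve.
2. Against the integer gridlines: one x-axis crossing is at x = 0; it crosses the y-axis at the gridline y = 0.
3. Fitting integer coefficients to these (and the overall shape) gives p.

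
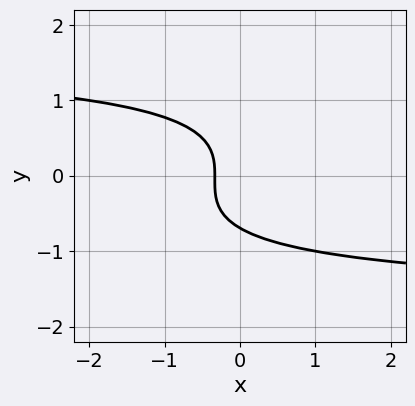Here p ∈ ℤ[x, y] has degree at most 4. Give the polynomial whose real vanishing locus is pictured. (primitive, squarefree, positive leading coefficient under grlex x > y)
x*y^2 - 3*y^3 - 3*x - 1

1. Degree: the shape is more complex than any degree-2 curve, so deg p = 3.
2. The integer polynomial consistent with all of this is the stated p.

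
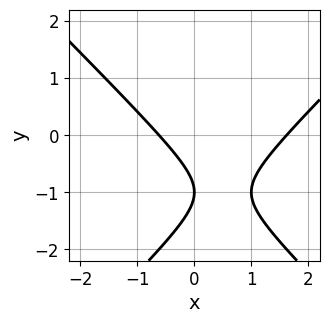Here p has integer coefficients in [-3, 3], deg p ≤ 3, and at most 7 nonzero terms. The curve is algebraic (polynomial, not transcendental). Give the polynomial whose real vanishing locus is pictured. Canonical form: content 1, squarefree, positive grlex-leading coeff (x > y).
x^2 - y^2 - x - 2*y - 1

deg p = 2. A generic line meets the curve in up to 2 points.
Against the integer gridlines: it meets the y-axis at y = -1 (among the integer gridlines).
Together with the visible shape, these determine p as stated.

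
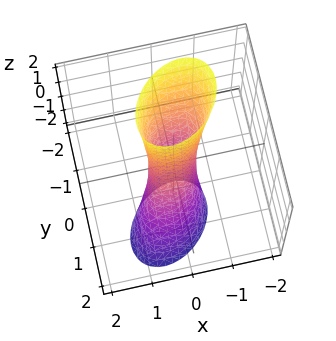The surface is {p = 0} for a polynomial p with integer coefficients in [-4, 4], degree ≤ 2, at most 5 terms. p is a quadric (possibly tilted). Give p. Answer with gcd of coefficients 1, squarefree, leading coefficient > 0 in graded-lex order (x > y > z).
3*x^2 - 2*x*y + 3*y^2 + 2*y*z - 1

First, the degree is 2 — no degree-1 surface has this shape.
Then, from the visible intercepts: it misses every integer gridline on the z-axis.
Finally, these observations pin down the coefficients.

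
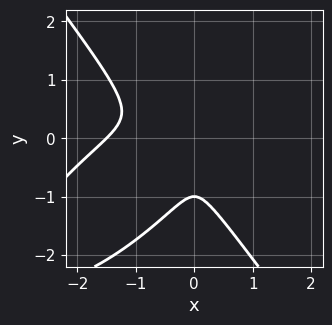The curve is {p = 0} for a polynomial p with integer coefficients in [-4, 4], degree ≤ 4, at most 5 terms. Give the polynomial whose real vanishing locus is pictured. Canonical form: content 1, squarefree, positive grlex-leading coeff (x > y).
2*x^3 - 2*x^2*y + 2*y^3 + 3*x^2 + 2*y^2

The degree is 3 — no degree-2 curve has this shape.
From the visible intercepts: it meets the y-axis at y = -1 (among the integer gridlines).
Assembling these constraints gives the stated polynomial.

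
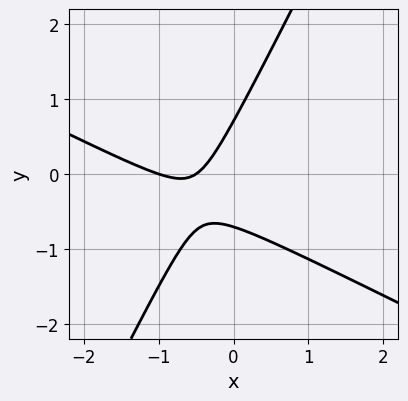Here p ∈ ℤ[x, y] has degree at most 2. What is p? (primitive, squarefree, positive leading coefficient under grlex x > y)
2*x^2 + 3*x*y - 2*y^2 + 3*x + 1

1. deg p = 2.
2. From the visible intercepts: one x-axis crossing is at x = -1.
3. Assembling these constraints gives the stated polynomial.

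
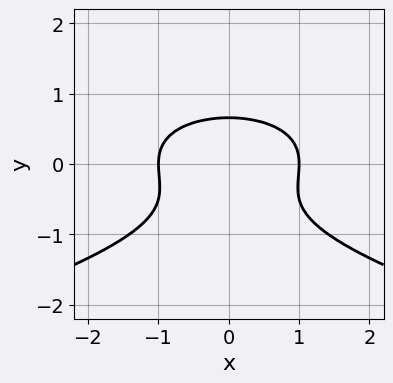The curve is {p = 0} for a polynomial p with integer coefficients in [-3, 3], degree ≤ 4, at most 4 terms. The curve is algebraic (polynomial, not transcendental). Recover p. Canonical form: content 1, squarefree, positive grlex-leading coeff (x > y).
The degree is 3 — the shape is more complex than any degree-2 curve.
Symmetries: mirror symmetry x ↦ −x ⇒ only even powers of x.
Reading off the gridlines: the x-axis gridline crossings are at x ∈ {-1, 1}.
Matching integer coefficients to the picture gives p.

2*y^3 + x^2 + y^2 - 1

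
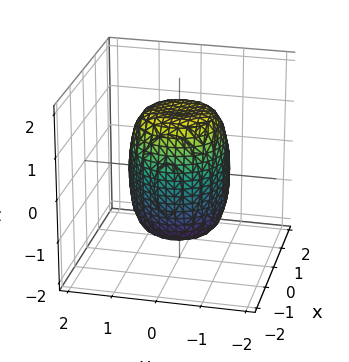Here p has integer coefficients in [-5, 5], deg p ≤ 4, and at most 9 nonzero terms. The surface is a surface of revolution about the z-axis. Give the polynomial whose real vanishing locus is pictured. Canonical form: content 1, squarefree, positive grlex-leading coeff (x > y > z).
2*x^4 + 4*x^2*y^2 + 2*y^4 - x^2 - y^2 + z^2 - 2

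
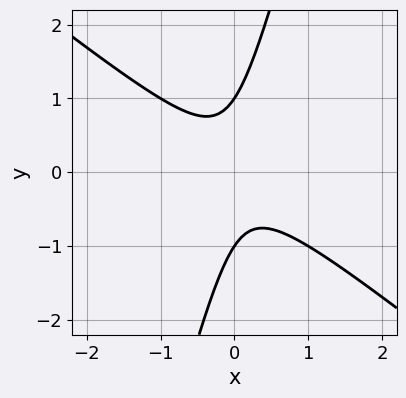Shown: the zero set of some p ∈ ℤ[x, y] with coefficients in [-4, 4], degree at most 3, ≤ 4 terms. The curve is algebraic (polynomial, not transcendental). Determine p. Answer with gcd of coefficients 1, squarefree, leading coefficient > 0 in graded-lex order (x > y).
First, the degree is 2 — no degree-1 curve has this shape.
Next, checking where it meets the axes: the curve avoids every integer x-axis point in the box; the y-axis gridline crossings are at y ∈ {-1, 1}.
Finally, matching integer coefficients to the picture gives p.

3*x^2 + 3*x*y - y^2 + 1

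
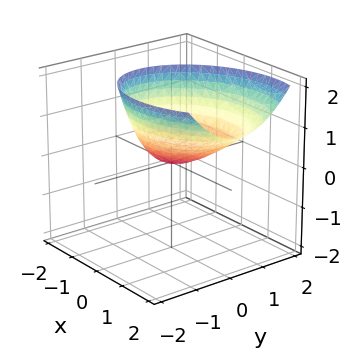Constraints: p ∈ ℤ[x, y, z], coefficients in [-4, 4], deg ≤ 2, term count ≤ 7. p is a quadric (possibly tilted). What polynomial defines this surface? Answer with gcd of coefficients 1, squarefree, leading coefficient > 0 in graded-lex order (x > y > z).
2*x^2 - x*y - 2*x*z + 3*y^2 - 3*z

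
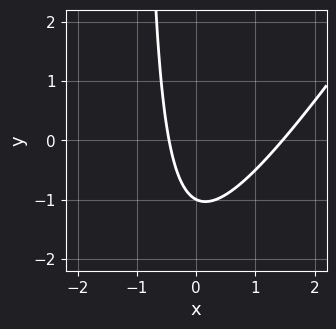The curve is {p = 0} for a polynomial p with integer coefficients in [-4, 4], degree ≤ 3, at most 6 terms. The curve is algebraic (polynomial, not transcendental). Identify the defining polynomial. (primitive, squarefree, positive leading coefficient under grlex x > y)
The degree is 2 — a generic line meets the curve in up to 2 points.
Reading off the gridlines: it crosses the y-axis at the gridline y = -1.
The integer polynomial consistent with all of this is the stated p.

3*x^2 - 2*x*y - 3*x - 2*y - 2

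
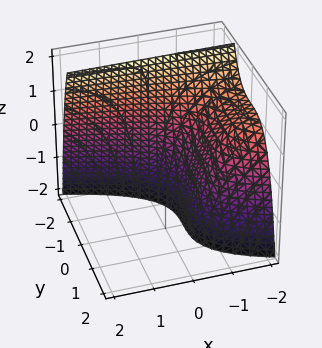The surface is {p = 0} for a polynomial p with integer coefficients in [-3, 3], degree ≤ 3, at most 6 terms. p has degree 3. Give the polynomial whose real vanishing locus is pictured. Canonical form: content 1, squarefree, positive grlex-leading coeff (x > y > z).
y^3 - x*z + 2*x + 2

First, deg p = 3.
Next, checking where it meets the axes: it misses every integer gridline on the z-axis; it crosses the x-axis at the gridline x = -1.
Finally, together with the visible shape, these determine p as stated.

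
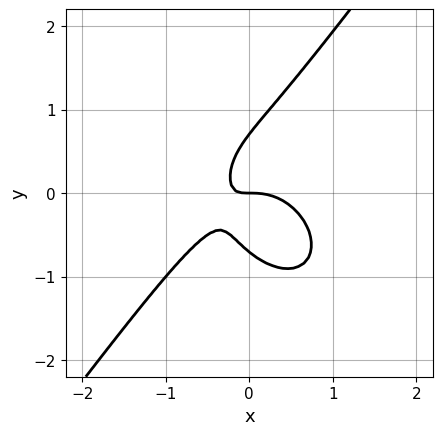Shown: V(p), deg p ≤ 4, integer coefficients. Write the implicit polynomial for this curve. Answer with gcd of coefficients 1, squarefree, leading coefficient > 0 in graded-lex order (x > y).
3*x^3 + x*y^2 - 2*y^3 + 3*x*y + y

(a) The degree is 3 — the shape is more complex than any degree-2 curve.
(b) Checking where it meets the axes: it meets the y-axis at y = 0 (among the integer gridlines); it crosses the x-axis at the gridline x = 0.
(c) Solving for integer coefficients yields p as stated.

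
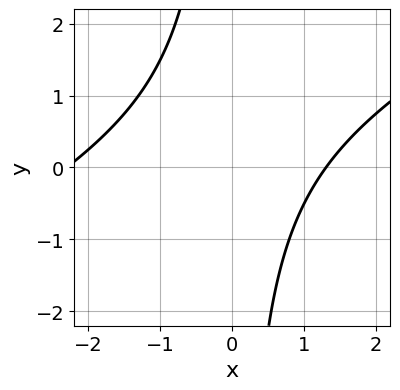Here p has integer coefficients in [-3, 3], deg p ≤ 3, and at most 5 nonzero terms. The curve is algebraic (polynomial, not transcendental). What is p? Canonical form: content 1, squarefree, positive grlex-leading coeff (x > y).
(a) The degree is 2 — the shape is more complex than any degree-1 curve.
(b) Observable constraints: it misses every integer gridline on the y-axis.
(c) Assembling these constraints gives the stated polynomial.

x^2 - 2*x*y + x - 3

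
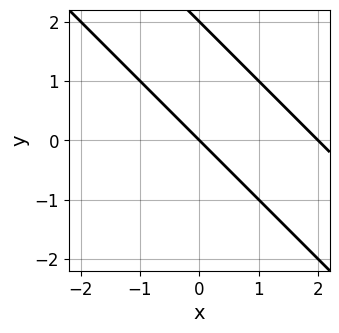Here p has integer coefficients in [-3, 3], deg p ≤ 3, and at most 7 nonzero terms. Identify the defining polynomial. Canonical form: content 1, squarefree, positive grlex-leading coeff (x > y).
1. Degree: a generic line meets the curve in up to 2 points, so deg p = 2.
2. Observable constraints: the y-axis gridline crossings are at y ∈ {0, 2}; among the integer gridlines, it crosses the x-axis at x ∈ {0, 2}.
3. These observations pin down the coefficients.

x^2 + 2*x*y + y^2 - 2*x - 2*y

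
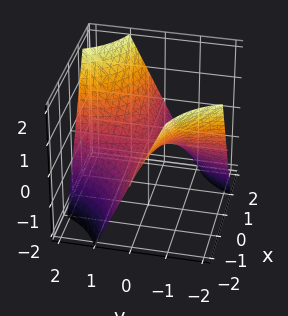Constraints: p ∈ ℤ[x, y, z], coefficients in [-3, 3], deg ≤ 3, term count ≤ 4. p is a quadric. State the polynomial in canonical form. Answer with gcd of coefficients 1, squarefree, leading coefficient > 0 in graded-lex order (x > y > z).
The degree is 2 — a hyperbolic paraboloid; a quadric.
From the visible intercepts: it meets the z-axis at z = 0 (among the integer gridlines); every point of the x-axis in the box is on the surface; the visible y-axis segment lies entirely on the surface.
Putting this together gives p.

x*y - z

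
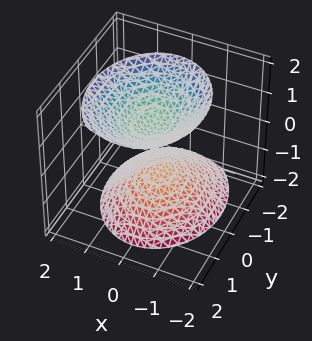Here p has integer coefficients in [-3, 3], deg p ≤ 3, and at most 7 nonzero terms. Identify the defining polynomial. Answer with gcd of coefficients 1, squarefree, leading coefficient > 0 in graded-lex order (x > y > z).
3*x^2 + 2*y^2 - y*z - 2*z^2 + 2

1. There are 2 components. They look like related sheets of one shape, so recover p as a whole.
2. Degree: a generic line meets the surface in up to 2 points, so deg p = 2.
3. Checking where it meets the axes: it misses every integer gridline on the y-axis; among the integer gridlines, it crosses the z-axis at z ∈ {-1, 1}.
4. Solving for integer coefficients yields p as stated.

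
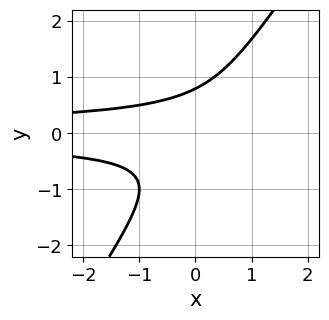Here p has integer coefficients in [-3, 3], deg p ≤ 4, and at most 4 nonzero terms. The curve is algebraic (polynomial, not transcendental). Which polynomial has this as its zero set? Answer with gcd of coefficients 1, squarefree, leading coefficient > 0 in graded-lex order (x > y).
3*x*y^2 - 2*y^3 + 1

1. The degree is 3 — no degree-2 curve has this shape.
2. Against the integer gridlines: the curve avoids every integer x-axis point in the box.
3. Fitting integer coefficients to these (and the overall shape) gives p.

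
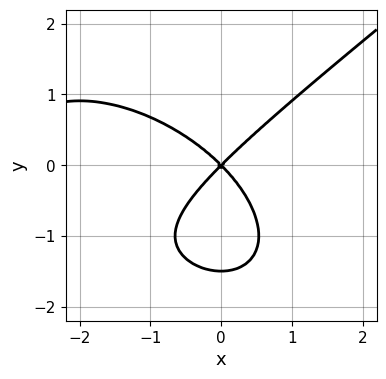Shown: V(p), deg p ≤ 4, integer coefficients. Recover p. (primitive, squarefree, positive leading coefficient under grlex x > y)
x^3 - 2*y^3 + 3*x^2 - 3*y^2

First, deg p = 3.
Next, from the visible intercepts: it meets the y-axis at y = 0 (among the integer gridlines); it crosses the x-axis at the gridline x = 0.
Finally, putting this together gives p.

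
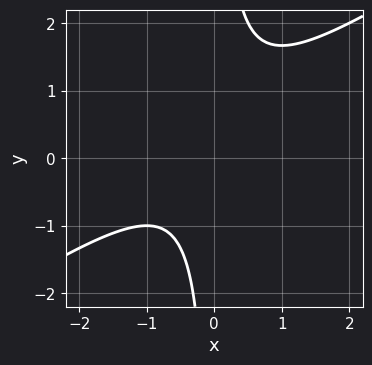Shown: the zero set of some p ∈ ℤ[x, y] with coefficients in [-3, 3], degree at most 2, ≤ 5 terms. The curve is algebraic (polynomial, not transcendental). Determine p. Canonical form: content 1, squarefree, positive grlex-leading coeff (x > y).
2*x^2 - 3*x*y + x + 2

Degree: a generic line meets the curve in up to 2 points, so deg p = 2.
Reading off the gridlines: the curve avoids every integer y-axis point in the box; no x-intercept at any integer in the box.
Matching integer coefficients to the picture gives p.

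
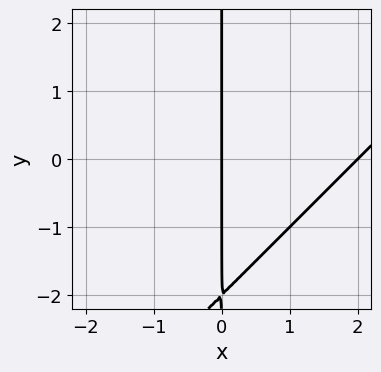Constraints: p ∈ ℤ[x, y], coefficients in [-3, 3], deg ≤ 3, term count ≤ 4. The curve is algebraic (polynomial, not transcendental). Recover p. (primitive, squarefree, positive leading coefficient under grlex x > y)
(a) deg p = 2. A generic line meets the curve in up to 2 points.
(b) Checking where it meets the axes: the x-axis gridline crossings are at x ∈ {0, 2}; every point of the y-axis in the box is on the curve.
(c) Together with the visible shape, these determine p as stated.

x^2 - x*y - 2*x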